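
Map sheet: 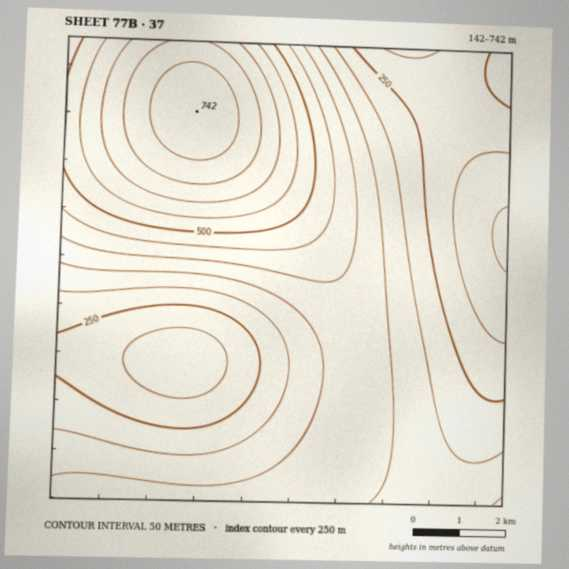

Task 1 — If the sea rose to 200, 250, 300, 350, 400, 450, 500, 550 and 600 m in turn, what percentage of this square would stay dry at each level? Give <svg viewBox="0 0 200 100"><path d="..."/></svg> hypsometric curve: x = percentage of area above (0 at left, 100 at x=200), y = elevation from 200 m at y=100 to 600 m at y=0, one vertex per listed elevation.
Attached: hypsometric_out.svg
<svg viewBox="0 0 200 100"><path d="M186 100l-32-12-28-13-33-13-33-12-9-12-9-13-9-13-9-12"/></svg>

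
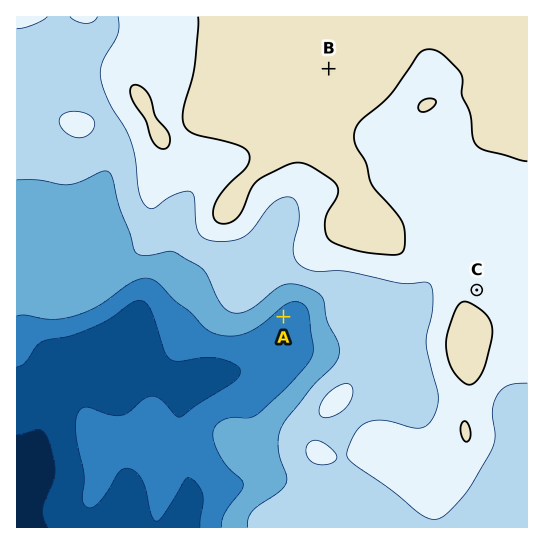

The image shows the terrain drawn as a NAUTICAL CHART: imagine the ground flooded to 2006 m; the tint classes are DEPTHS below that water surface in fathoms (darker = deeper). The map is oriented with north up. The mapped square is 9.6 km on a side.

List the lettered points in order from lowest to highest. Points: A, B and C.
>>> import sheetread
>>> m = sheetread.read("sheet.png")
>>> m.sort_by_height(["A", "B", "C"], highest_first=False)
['A', 'C', 'B']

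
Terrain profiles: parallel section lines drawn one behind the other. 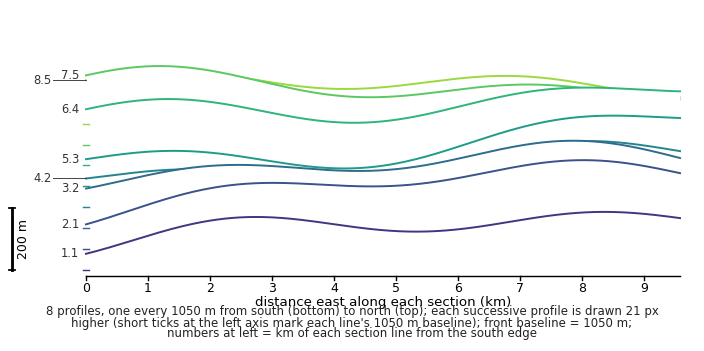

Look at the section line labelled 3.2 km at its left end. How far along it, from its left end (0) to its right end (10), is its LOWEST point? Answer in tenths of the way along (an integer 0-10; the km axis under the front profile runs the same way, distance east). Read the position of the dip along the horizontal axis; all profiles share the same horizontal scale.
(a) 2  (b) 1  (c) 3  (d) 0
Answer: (d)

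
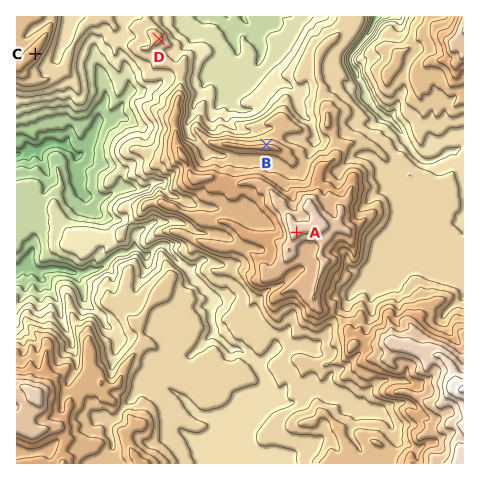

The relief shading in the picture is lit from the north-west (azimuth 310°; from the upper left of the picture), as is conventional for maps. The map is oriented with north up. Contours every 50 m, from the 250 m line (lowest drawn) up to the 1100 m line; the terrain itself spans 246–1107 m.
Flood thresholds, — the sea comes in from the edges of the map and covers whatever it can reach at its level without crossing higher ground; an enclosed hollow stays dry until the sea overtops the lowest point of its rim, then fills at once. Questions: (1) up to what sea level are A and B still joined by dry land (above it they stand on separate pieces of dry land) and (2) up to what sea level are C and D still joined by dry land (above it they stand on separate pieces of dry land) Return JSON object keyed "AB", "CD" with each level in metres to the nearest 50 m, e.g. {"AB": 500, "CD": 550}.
{"AB": 750, "CD": 600}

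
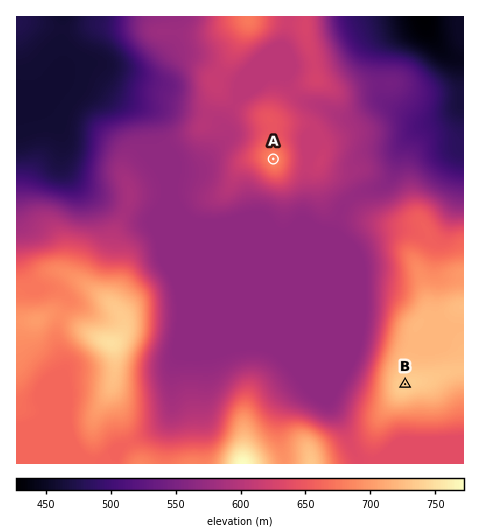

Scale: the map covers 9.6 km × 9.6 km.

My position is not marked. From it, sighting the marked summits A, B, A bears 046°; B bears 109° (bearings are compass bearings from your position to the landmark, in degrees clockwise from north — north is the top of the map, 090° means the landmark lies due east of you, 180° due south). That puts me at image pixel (136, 291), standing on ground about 693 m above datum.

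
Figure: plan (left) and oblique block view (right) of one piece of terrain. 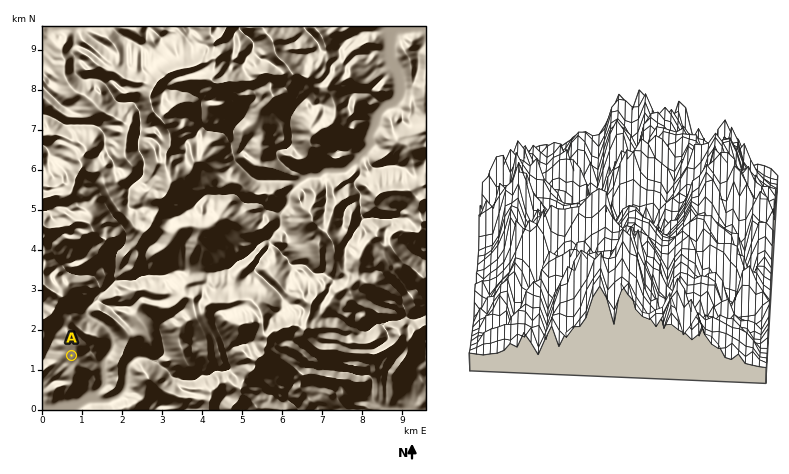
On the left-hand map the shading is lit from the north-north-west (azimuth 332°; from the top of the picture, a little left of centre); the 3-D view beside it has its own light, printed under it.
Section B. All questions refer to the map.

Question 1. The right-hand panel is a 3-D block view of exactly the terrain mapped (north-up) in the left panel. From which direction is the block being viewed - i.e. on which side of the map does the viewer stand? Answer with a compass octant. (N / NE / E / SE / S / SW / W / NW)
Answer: W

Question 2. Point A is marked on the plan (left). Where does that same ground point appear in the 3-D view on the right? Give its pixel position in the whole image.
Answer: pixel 726 322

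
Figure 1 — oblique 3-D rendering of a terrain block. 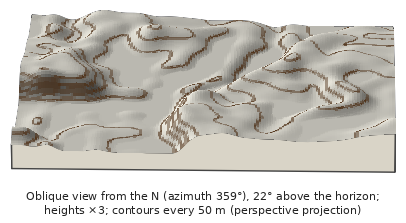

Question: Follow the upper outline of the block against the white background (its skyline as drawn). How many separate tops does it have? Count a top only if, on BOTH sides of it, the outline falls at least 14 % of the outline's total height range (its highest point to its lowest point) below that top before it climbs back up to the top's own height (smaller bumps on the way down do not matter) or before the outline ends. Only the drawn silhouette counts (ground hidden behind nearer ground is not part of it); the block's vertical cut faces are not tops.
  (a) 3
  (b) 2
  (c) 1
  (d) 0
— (c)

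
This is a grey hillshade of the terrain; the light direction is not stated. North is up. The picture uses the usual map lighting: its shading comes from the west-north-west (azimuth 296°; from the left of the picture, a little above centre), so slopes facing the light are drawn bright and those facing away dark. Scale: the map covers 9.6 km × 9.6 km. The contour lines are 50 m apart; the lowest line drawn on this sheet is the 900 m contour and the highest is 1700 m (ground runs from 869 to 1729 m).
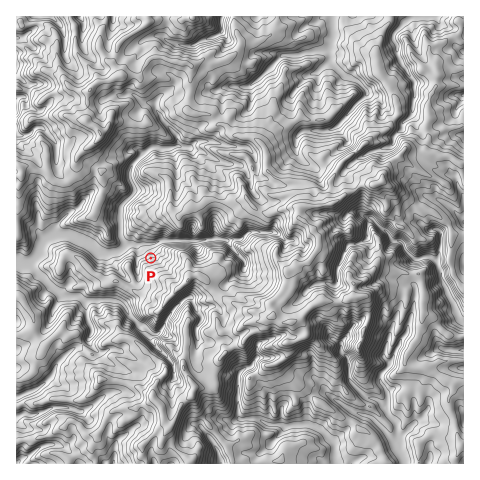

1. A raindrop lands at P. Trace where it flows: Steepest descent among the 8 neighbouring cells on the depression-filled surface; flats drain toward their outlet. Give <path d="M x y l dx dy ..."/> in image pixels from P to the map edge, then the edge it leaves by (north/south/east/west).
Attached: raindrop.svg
<path d="M151 258l-1-14-11 0-1 1-9-1-9 7-8 1-1 1-10 0-10-8-22-10-13 0-11 4-5 10-1 6-10 9-9 0-3-1"/>
exit: west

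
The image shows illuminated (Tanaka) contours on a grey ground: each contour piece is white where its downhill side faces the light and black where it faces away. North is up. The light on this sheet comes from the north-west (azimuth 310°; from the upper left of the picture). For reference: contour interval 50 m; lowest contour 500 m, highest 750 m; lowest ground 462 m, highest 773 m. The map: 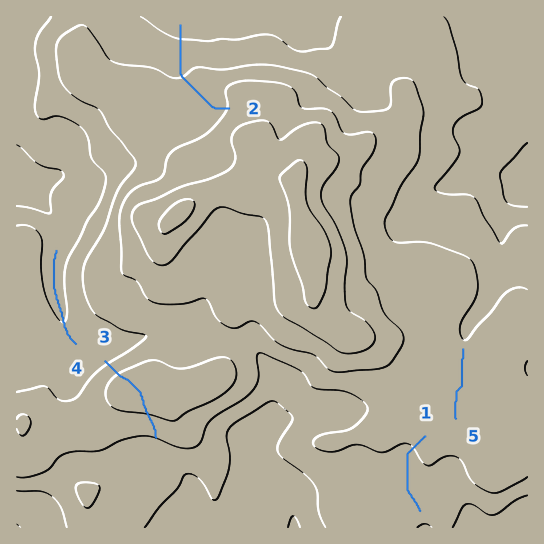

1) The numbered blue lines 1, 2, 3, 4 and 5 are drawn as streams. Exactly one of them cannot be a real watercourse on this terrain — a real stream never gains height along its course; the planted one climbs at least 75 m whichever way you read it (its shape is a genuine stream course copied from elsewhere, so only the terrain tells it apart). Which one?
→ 3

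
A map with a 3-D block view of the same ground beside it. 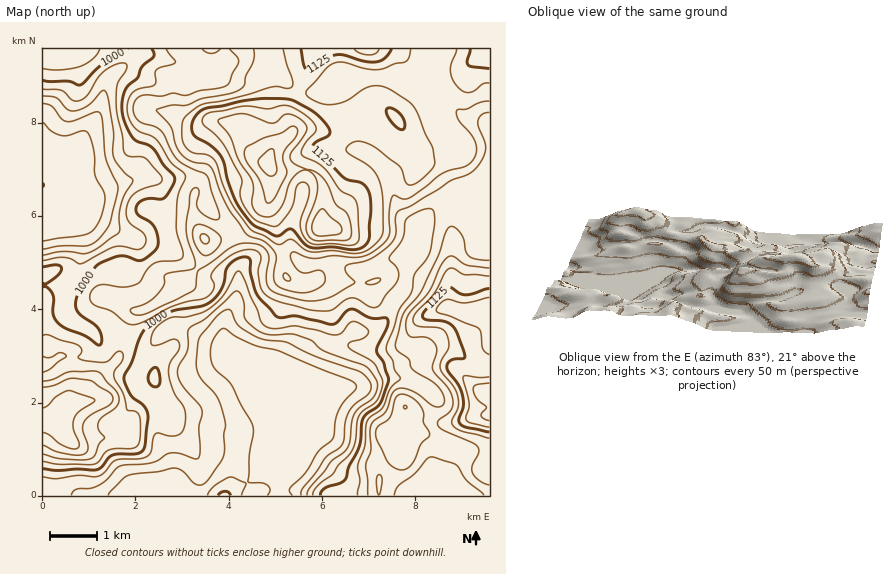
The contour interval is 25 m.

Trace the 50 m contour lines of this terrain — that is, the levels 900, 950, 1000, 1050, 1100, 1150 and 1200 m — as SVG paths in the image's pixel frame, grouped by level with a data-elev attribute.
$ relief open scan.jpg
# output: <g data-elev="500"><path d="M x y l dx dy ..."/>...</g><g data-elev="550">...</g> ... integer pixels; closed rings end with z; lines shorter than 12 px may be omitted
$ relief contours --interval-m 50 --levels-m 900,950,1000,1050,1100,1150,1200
<g data-elev="900"><path d="M207 495l3-4 5-6 15-8 16 7-5 11"/><path d="M267 495l3-5-3-5-5-2-12 0-2-2 1-28 4-21-1-9-21-38-15-14-4-9-2-9 2-10 4-9 6-5 4 0 9 7 16 8 30 8 69 28 6 6 0 3-11 12-7 10-3 10-2 17-14 13-14 22-14 14-2 4 3 4"/><path d="M43 122l8 9 9 4 8 0 14-4 6 2 6 18 1 24 8 16 2 7-5 21-5 9-5 4-9 4-38 5"/></g><g data-elev="950"><path d="M71 495l2-3 3-3 16-1 9-4 7-6 8-9 5-3 31-3 6-3 8-6 6-1 8 1 14 5 4-1 2-8-1-23 3-17-3-6-19-22-2-7 0-7 10-18 0-18 1-3 17-11 30-27 4 2 3 6 2 20 13 12 12 4 23-1 16 5 17 13 39 14 5 5 7 10 0 7-3 9-15 11-5 7-2 8-2 18-3 7-16 14-7 10-15 16-2 7"/><path d="M43 96l13 2 11 11 7 2 13-5 15-15 4 0 2 9 5 30 1 27 9 14 10 9-11 23-3 12 1 16-3 3-20 14-10 5-25-2-19 4"/></g><g data-elev="1000"><path d="M43 469l14 1 19-1 20 1 5-3 7-9 5-3 23-1 6-3 3-7 2-31-4-8-12-9-7-17 1-5 7-13 9-27 8-9 20-12 8-3 24-4 10-4 10-13 3-8 2-11 2-4 8-7 10-2 4 3 1 14 5 20 21 23 20-1 36 8 5-2 9-11 5-2 18 9 16 0 2 2-1 7-10 23 1 4 6 8 5 17-7 21-3 6-12 8-4 4-3 27-11 21-4 13-5 4-15 5-4 4-1 3"/><path d="M156 387l3-2 1-5-2-9-2-4-5 3-3 8 2 6z"/><path d="M43 283l3 1 7-5 6-5 3-5-2-3-3-1-14 2"/><path d="M43 80l7 2 18-1 10 4 3 0 21-21 26-15"/><path d="M152 49l2 4 0 4-12 9-4 12-12 10-3 10-1 10 3 14 7 15 5 4 15 7 11 16 12 14-3 8-8 12-19 1-6 3-3 5 0 5 2 3 12 7 5 5 3 11-1 9-6 7-9 6-5 0-10-4-6 0-21 7-5 5-15 21-4 10 0 10 4 6 14 9 5 5 3 10-2 6-17-10-18-7-7-5-5-10 1-14-2-5-5-7-2-1-2 1"/></g><g data-elev="1050"><path d="M394 495l2-5 3-5 16-11 13-16 4-1 24 8 11 15 17 15"/><path d="M43 454l22 5 20 1 8-2 3-5 3-9 5-6-6-9 1-7 3-5 14-10 3-7-3-10-9-8-6-8-5-3-27 1-16 7-10 2"/><path d="M367 284l8 0 6-4-2-2-8 2-5 2-1 1z"/><path d="M489 260l-12-1-7-2-4-5-2-13-5-7-7-6-5 3-8 26-16 34-20 26-8 30 3 6 11 8 4 10 19 12 7 7 5 8 0 7-4 4-5-1-18-12-12-5-7-1-4 4-8 19-12 10-3 6 0 23-5 16 2 29"/><path d="M202 49l4 3 6 1 4-1 4-3"/><path d="M229 49l8 8 2 4-10 21-3 4-27 5-13 4-13-2-11 3-19-1-6 3-3 5-1 9 4 7 5 4 13 3 5 4 5 6 7 16 6 8 8 6 18 7 3 3 13 41-2 3-4 0-14-8-3-7 2-15-2-2-4 1-3 7-4 32 2 12 7 20 0 7-4 3-20 3-6 2-1 10-8 11-10 7-15 6 0 3 3 3 5 0 8-2 45-22 4-4 2-17 31-22 14-5 15 2 5 2 4 5 2 7-2 23 2 6 5 4 21 6 14 3 14-1 12-5 20-12-1-2-8-10-1-3 1-2 24-7 13-9 9-8 4-8-1-16 3-7 14-6 39-25 17-6 9-6 6-11 3-9-2-7-6-14 0-6 4-7 7-2"/></g><g data-elev="1100"><path d="M43 432l6 3 16 11 8 3 5-1 1-4-6-15 1-11 5-6 15-10 1-2-27-9-11 5-9 10-5 2"/><path d="M287 281l3 0 1-3-6-5-2 3z"/><path d="M489 276l-24-1-12-7-4 1-5 5-9 18-19 20-3 8 1 4 4 2 23 3 6 7 2 11-7 13-2 7 2 6 12 15 4 8 0 10-6 15 1 4 8 6 28 7"/><path d="M204 243l4 0 1-4-2-4-5-1-2 4z"/><path d="M283 49l4 15 5 16 0 7-4 1-16-1-36 11-36 7-12 9-5 6-1 10 1 12 3 6 5 4 16 3 7 5 3 5 6 21 8 17 22 28 11 5 14 8 4 0 7-4 3 0 12 9 6 3 23-1 21 3 8-2 7-3 13-13 1-7 0-30-2-14-5-12-9-9-20-12-1-2 1-3 5-4 6-2 7 1 9 5 26 19 5 16 5 3 10-5 13-12 2-6-2-14-19-42-7-6-20-12-10-2-8 1-23 14-15 4-8-1-10-4-6-4-1-4 20-23 7-5 9-2 25 7 14 0 14-5 11-3 3-4 2-8"/><path d="M456 49l-5 15-1 7 2 8 6 8 6 5 6 0 5-1 8-7 6-1"/></g><g data-elev="1150"><path d="M489 377l-10 0-13-1-3 2 6 25-3 17 5 3 18 4"/><path d="M489 297l-24 6-19-3-6 4-4 6 2 3 13 3 28 13 2 4 2 15 2 4 4 3"/><path d="M341 245l12 0 5-4 1-6-2-30-4-8-14-8-15-21-22-13-1-4 3-6 12-15-1-6-5-5-15-11-10-3-17 4-26-3-31 6-6 3-3 5 1 4 19 19 18 33 2 6-2 10 1 7 5 9 7 10 5 4 13 4 7-1 14-18 5-21 3-3 5 0 4 3 0 5-9 31 1 7 3 7 3 5 6 3z"/><path d="M354 49l6 4 9 2 7-2 3-4"/></g><g data-elev="1200"><path d="M316 235l5 1 16-1 4-2 1-2-3-7-16-15-5 3-6 12 0 7z"/><path d="M267 203l3 0 4-4 12-23 1-5-4-10 0-6 3-6 11-14 0-6-2-3-4 1-10 6-19 6-14 7-3 4 1 9 14 21z"/></g>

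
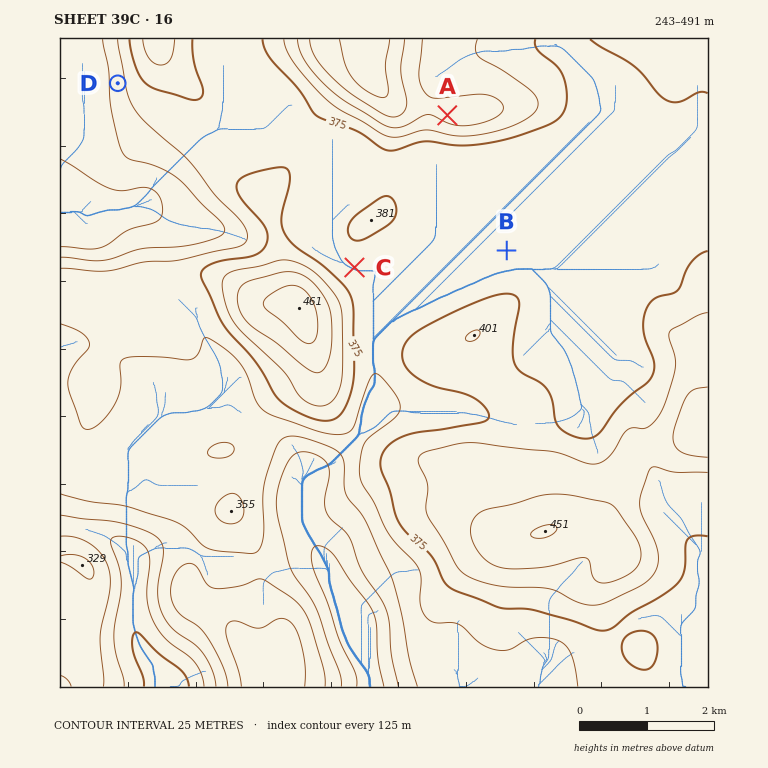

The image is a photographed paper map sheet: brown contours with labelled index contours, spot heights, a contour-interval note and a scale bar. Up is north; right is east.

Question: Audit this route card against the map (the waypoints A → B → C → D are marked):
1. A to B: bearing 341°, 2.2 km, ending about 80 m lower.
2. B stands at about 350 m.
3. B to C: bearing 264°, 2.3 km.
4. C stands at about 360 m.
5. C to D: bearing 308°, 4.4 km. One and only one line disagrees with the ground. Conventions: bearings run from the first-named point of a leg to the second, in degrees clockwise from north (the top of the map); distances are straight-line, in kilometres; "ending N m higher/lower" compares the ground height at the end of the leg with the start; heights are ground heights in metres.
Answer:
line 1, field bearing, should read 156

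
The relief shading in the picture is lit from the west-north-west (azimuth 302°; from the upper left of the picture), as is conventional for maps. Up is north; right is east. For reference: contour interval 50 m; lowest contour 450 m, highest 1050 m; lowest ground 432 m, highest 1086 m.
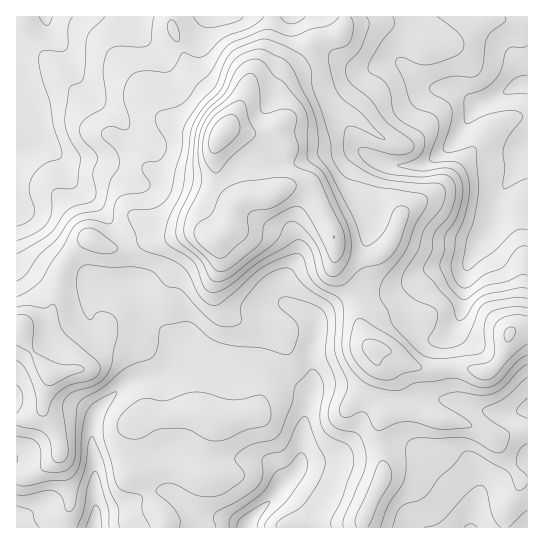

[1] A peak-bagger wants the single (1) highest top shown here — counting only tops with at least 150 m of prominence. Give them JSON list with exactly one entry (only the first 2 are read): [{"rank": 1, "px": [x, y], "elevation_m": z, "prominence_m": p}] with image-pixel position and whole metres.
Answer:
[{"rank": 1, "px": [223, 133], "elevation_m": 1086, "prominence_m": 654}]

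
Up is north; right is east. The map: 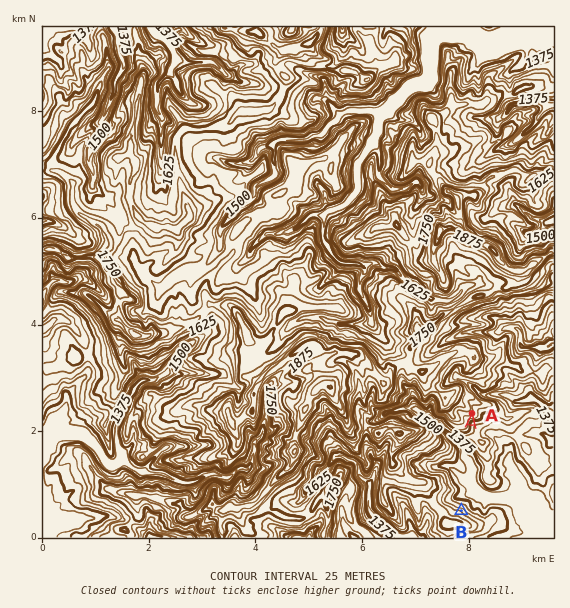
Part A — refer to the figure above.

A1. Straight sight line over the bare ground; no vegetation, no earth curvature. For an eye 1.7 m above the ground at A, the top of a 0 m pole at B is in view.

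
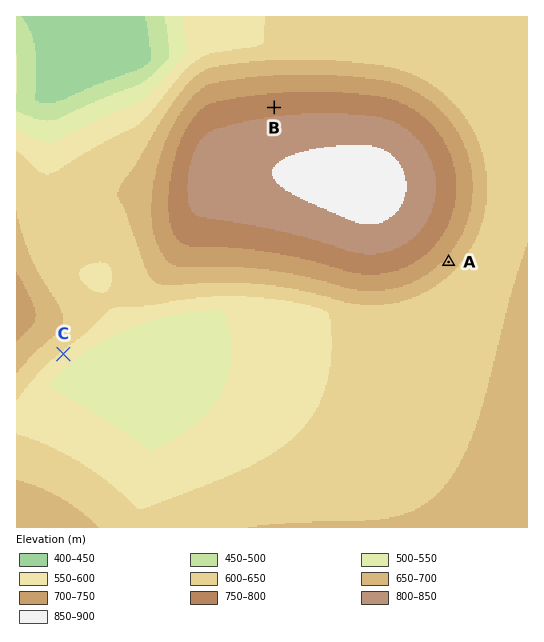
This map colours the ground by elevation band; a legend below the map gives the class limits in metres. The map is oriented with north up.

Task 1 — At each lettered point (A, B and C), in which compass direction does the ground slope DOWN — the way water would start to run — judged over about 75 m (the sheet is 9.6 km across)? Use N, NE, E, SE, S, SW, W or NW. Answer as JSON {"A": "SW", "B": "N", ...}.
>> {"A": "SE", "B": "N", "C": "SE"}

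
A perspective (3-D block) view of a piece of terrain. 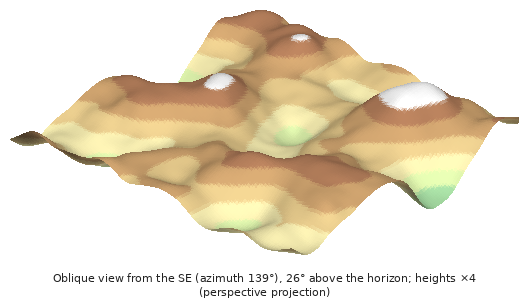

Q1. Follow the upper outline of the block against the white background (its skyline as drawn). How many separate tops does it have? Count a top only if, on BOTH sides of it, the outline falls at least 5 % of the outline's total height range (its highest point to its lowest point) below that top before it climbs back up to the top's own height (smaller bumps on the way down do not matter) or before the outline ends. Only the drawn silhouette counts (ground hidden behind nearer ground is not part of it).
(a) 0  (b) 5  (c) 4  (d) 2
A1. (d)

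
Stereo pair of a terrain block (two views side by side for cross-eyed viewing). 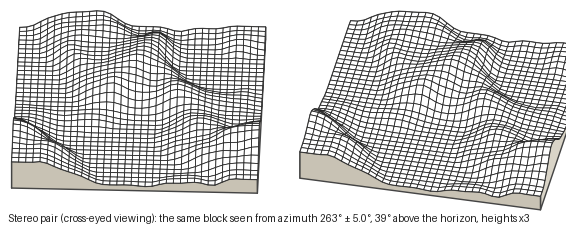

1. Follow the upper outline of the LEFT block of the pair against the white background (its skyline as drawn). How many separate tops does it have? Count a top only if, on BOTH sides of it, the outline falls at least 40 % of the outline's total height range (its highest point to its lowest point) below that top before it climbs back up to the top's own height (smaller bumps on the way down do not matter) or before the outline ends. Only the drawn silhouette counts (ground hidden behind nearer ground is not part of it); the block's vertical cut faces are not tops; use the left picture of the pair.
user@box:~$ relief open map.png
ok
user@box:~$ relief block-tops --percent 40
0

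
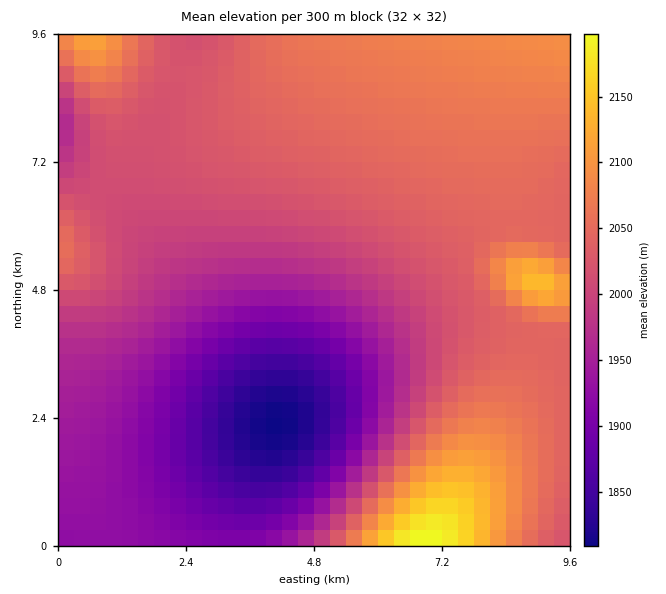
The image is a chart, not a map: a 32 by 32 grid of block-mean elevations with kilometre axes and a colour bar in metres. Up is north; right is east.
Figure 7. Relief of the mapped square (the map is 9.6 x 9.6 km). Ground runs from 1810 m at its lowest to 2210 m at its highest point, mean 2000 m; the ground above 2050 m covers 24.7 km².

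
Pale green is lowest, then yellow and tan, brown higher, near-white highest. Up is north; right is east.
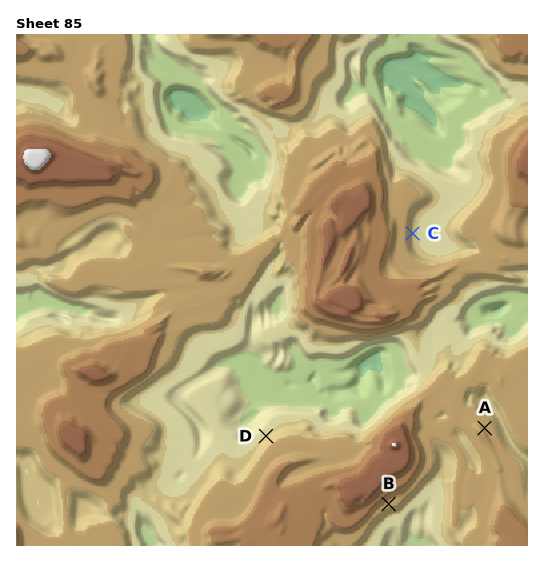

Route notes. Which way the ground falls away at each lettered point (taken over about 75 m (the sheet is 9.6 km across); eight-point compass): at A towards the NE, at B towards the SE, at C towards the E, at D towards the NW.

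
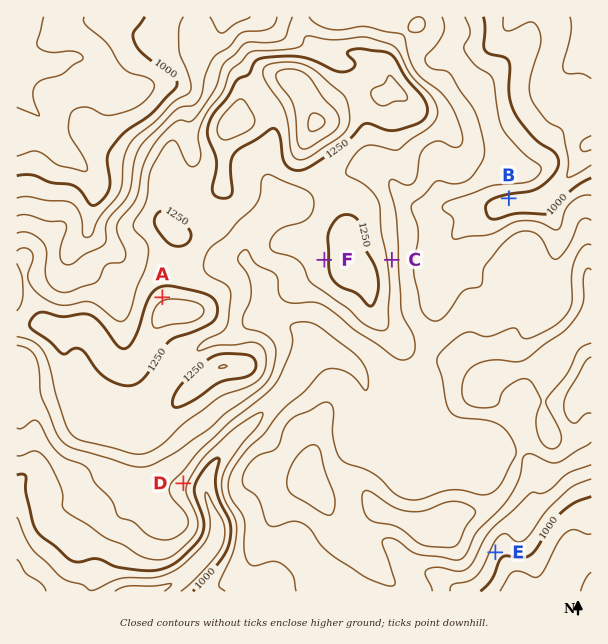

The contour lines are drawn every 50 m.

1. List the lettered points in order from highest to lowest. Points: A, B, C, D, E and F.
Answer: A F C D E B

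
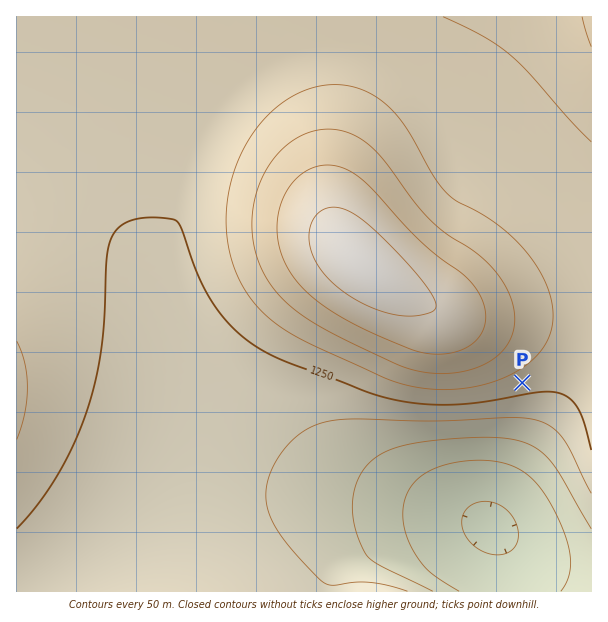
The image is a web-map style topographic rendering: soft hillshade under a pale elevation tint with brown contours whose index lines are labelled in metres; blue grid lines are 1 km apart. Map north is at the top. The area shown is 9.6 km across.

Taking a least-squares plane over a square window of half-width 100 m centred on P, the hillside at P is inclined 7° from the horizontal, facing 160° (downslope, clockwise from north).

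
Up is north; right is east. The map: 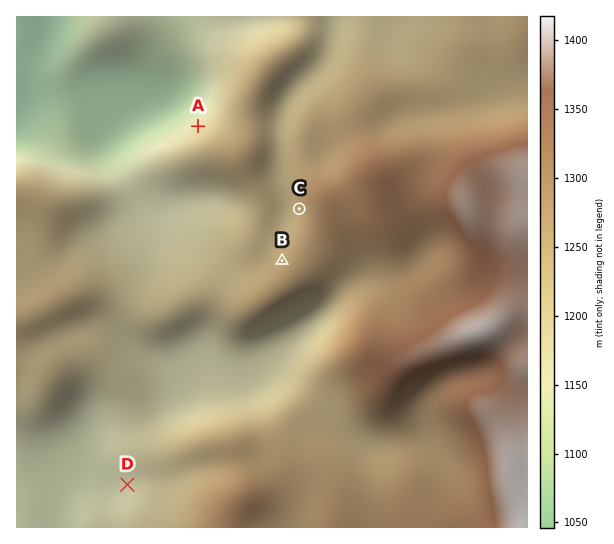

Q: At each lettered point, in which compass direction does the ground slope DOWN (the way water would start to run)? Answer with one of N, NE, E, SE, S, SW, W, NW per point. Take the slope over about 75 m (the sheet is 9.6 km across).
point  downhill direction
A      NW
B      NW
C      W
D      W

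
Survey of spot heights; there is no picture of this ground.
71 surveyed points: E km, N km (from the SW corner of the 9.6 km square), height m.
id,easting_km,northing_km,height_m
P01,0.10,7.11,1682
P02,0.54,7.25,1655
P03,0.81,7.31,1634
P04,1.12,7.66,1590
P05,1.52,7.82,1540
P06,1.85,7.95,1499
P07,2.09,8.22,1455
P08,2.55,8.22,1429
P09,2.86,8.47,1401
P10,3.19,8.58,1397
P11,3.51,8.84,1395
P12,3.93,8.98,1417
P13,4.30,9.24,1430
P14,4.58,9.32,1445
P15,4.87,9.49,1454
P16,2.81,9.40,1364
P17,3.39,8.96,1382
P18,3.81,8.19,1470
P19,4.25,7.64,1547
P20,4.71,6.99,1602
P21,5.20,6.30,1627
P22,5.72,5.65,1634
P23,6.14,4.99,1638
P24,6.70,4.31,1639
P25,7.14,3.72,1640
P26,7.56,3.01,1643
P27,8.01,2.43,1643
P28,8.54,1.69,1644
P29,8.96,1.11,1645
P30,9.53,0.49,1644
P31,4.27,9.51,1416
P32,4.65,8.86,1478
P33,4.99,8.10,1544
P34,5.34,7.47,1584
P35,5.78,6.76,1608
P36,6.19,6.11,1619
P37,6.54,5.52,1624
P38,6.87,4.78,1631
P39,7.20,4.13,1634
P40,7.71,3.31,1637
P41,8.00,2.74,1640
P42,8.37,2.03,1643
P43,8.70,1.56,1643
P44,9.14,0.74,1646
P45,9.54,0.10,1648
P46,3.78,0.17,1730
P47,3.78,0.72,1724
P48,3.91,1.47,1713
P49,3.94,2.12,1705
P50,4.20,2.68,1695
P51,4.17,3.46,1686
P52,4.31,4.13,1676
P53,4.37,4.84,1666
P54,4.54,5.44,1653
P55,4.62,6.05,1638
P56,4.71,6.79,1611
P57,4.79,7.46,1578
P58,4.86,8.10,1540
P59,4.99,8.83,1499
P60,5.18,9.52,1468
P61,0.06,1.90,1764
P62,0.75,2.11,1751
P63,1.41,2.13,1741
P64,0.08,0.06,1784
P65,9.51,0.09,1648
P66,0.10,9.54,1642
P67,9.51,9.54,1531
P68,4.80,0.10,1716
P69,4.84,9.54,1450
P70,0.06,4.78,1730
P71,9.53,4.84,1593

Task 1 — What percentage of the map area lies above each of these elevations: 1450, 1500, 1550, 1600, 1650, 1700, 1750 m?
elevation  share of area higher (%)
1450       96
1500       93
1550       84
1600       70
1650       48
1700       23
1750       4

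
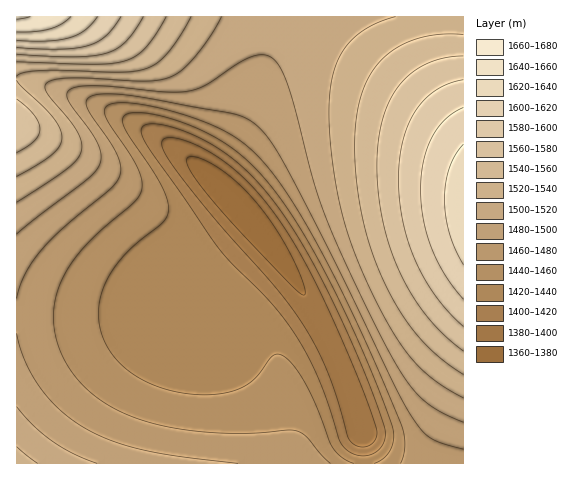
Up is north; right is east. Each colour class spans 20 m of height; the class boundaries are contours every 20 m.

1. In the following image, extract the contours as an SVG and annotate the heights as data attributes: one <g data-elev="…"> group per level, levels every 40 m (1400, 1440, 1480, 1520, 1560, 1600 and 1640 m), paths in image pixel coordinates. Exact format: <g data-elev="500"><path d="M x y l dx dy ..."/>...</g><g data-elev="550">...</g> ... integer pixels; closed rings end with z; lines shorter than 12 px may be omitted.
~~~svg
<g data-elev="1400"><path d="M357 446l-6-4-3-4-10-36-9-27-12-26-13-23-27-36-59-67-39-49-15-23-2-7 2-5 10-1 16 5 19 9 18 12 16 13 15 16 30 41 21 37 21 43 27 62 18 47 2 10-3 8-7 6z"/></g><g data-elev="1440"><path d="M354 463l-12-5-9-10-17-42-10-22-13-19-12-10-4-1-5 2-16 21-13 10-19 6-22 2-29-4-26-9-21-13-16-18-8-15-3-16 0-18 5-16 7-14 10-13 15-15 26-21 5-6 2-7-2-11-7-16-36-56-1-8 3-4 13-3 23 4 27 9 25 11 18 12 17 14 17 18 17 22 27 42 28 54 29 64 24 59 3 13-2 13-7 10-11 6"/></g><g data-elev="1480"><path d="M238 463l-59-7-38-6-31-10-26-12-24-18-20-22-15-27-8-28"/><path d="M17 298l8-24 16-24 24-23 45-38 10-13 1-8-3-10-7-14-23-34-2-7 3-6 14-3 24 1 112 20 12 6 9 8 11 13 10 17 54 104 62 127 16 29 10 12 8 7 11 5 21 6"/></g><g data-elev="1520"><path d="M38 463l-21-16"/><path d="M17 202l51-34 9-9 4-8 0-8-3-10-8-13-23-26-2-6 2-5 7-3 14-2 76 3 14-1 11-3 13-7 12-13 16-21 12-19"/><path d="M396 17l-22 8-17 10-13 14-9 18-5 21-1 27 2 33 5 38 8 35 11 33 17 40 20 37 15 22 16 17 18 15 22 13"/></g><g data-elev="1560"><path d="M17 153l18-13 4-6 1-5-2-7-4-7-17-16"/><path d="M17 62l78 2 17-1 13-2 11-5 9-8 10-13 11-18"/><path d="M463 56l-18 2-18 5-15 10-13 12-9 16-7 18-5 22-1 25 1 28 5 28 7 26 10 25 13 24 14 20 17 18 19 16"/></g><g data-elev="1600"><path d="M463 107l-9 5-9 7-13 18-9 24-2 28 2 31 8 28 14 26 18 25"/><path d="M17 47l43 2 28-3 9-4 8-6 16-19"/></g><g data-elev="1640"><path d="M17 32l17 0 15-3 12-5 10-7"/></g>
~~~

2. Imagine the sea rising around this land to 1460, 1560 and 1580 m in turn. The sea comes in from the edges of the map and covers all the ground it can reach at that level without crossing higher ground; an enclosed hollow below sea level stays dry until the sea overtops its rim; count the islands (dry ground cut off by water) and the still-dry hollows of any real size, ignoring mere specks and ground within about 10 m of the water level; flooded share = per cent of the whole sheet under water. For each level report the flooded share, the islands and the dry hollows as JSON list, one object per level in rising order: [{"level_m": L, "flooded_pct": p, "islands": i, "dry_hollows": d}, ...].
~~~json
[{"level_m": 1460, "flooded_pct": 38, "islands": 0, "dry_hollows": 0}, {"level_m": 1560, "flooded_pct": 87, "islands": 0, "dry_hollows": 0}, {"level_m": 1580, "flooded_pct": 92, "islands": 0, "dry_hollows": 0}]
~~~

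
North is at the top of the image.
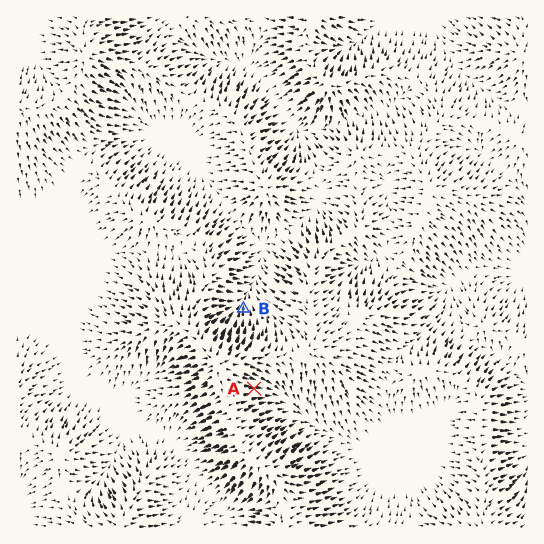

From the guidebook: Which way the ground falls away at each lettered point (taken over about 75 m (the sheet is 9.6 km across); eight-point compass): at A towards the E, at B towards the N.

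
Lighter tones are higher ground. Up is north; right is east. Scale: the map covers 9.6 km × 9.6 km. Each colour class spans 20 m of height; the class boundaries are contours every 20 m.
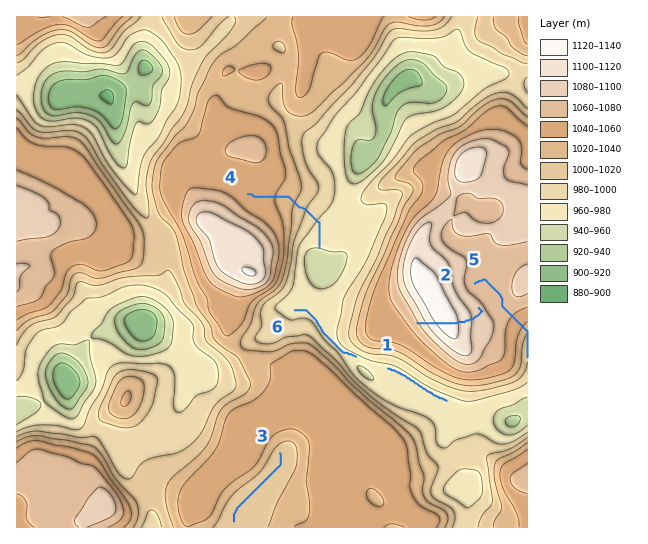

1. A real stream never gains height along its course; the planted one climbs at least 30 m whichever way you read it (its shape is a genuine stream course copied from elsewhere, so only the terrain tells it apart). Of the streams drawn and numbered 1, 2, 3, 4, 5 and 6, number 2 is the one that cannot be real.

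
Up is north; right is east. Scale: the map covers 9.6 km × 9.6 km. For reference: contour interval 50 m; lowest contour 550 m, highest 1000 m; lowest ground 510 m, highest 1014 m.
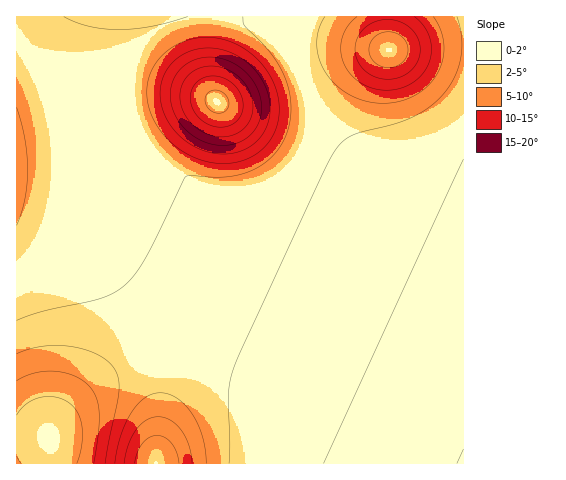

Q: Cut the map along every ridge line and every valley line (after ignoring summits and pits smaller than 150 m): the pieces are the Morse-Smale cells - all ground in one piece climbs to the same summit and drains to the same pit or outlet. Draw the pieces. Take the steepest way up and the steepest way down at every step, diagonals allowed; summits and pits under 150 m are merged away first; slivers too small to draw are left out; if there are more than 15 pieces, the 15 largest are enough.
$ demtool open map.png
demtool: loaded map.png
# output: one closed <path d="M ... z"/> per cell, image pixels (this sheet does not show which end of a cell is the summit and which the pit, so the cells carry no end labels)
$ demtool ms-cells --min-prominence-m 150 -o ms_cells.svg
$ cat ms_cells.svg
<path d="M298 16l-282 1 1 447 34-1-1-28 4-9 11-14 36-33 18-12 19-8 35-7 30 2 38 12 205 94 9 4 9-1 0-250-97-48-28-19-15-15-12-18-8-24-13-28 0-19z"/><path d="M185 352l-24 1-23 6-27 13-22 16-24 24-11 14-4 9 1 28 404 0-214-97-33-10z"/><path d="M463 16l-164 0-8 26 0 19 13 28 8 24 12 18 15 15 36 24 87 42 2-1z"/>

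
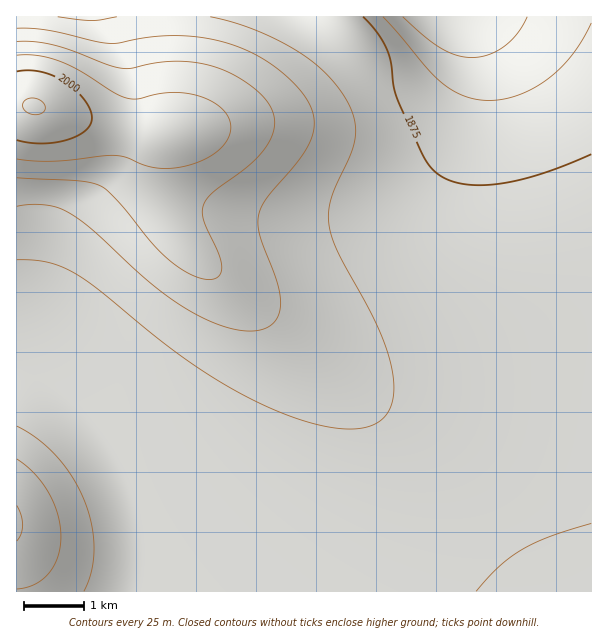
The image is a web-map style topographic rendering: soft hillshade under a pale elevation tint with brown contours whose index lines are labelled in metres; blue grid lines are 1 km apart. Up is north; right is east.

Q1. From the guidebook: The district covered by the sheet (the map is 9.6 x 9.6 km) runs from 1805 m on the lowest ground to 2025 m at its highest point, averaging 1905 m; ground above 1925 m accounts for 18.5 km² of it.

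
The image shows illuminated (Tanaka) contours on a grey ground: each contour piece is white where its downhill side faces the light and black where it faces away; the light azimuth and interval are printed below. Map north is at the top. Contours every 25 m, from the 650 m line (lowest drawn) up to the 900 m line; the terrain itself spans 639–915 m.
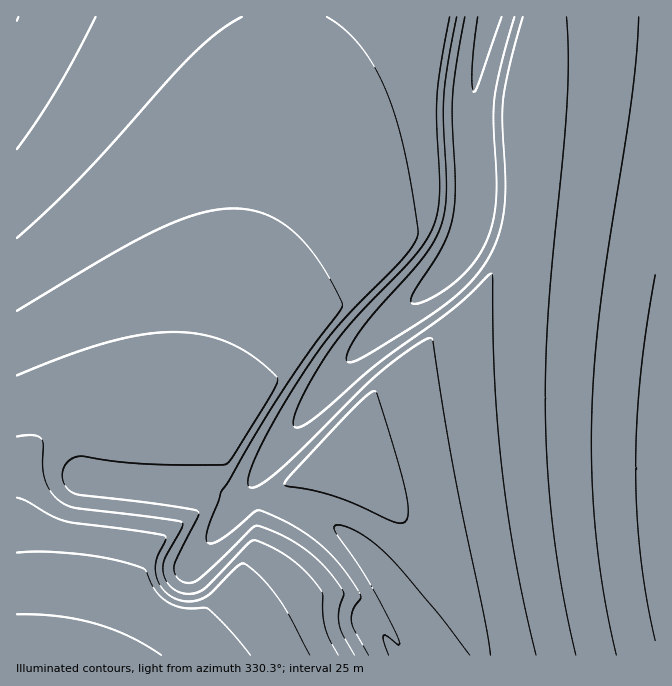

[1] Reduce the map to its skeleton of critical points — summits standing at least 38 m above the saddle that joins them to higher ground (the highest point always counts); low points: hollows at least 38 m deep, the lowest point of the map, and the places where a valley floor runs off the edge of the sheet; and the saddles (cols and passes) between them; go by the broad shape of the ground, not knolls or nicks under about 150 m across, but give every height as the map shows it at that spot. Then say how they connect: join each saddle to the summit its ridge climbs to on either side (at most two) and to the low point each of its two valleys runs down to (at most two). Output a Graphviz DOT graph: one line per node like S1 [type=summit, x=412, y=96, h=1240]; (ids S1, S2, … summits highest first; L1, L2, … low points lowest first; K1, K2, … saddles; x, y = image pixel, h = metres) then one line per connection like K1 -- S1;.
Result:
graph terrain {
  S1 [type=summit, x=27, y=655, h=915];
  L1 [type=low, x=655, y=473, h=639];
  L2 [type=low, x=488, y=18, h=642];
  L3 [type=low, x=17, y=18, h=699];
  K1 [type=saddle, x=284, y=17, h=751];
  K2 [type=saddle, x=530, y=17, h=711];
  K1 -- S1;
  K1 -- L2;
  K1 -- L3;
  K2 -- S1;
  K2 -- L1;
  K2 -- L2;
}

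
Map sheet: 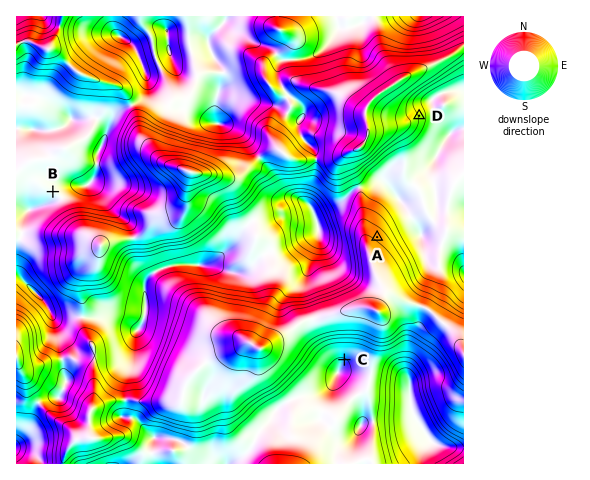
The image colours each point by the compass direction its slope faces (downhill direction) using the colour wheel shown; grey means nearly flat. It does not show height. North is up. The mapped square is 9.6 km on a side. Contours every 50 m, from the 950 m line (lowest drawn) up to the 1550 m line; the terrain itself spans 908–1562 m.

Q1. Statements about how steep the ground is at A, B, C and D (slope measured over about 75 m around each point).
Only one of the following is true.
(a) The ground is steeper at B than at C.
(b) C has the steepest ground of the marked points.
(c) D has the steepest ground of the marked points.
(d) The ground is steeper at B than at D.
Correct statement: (c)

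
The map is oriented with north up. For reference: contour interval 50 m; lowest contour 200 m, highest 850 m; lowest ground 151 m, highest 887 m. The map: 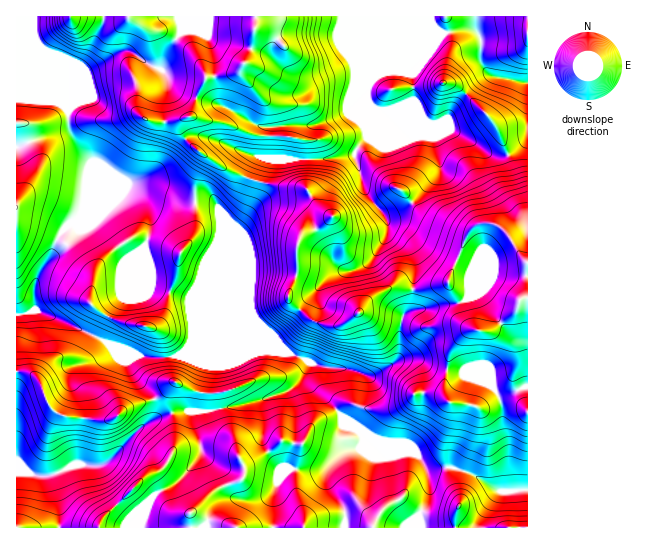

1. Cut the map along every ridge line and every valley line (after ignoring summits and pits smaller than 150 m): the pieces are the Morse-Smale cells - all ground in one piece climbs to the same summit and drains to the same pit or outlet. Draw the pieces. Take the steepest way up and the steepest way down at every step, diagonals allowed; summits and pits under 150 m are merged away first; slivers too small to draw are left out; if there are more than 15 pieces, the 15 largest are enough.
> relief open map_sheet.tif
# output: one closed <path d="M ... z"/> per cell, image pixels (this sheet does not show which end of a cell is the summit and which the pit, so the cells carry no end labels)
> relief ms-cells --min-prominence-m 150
<path d="M247 177l-8 22-18 20-4 27-26 63 2 22-1 10-5 9-7 5 63 1 16-5 12 0 15 1 12 4 11 6-4 12 4 9 27 26 7 10 20 16 16 6 16 3 19 8 13 17 22-2 6 1 19 7 27 17 26-3 1-226-7-6-14-24-9-8-8-2-15 2-6 6-5 11-17 41-26 6-30-2-20 10-12 16-13 10-5 2-15 0-15-5-22-19-1-6 9-21 0-29 3-8 6-5 15-5 11-10-15-11-9-16-3-2-32-3z"/><path d="M475 16l-44 0 1 9 11 9-11 15-10 7-47 20-6 7-4 11-19 19-32 12-32 0-11 4 0 29-14-1-10 20 26 8 32 3 3 2 9 16 15 11-11 10-18 6-6 12 0 29-9 24 23 22 15 5 15 0 14-9 16-19 20-10 30 2 26-6 22-52 6-6 7-2 13 1 7 4 19 29 7 5 0-179-33-6-10-7-5-9 1-20-5-10z"/><path d="M306 369l-5 10-8 9-31 12-48 11-40 1-2 3 3 11 0 20-7 16-10 10-12 4-43 42-4 9 320 1 0-13 10-20 0-16-8-20-12-10-46-14-20-16-7-10-27-26-4-8z"/><path d="M255 16l-222 1 0 20 24 60 11 13 1 21 22 31-6 21-3 32 19-18 21-9 9-1 18 6 17 2 15 6 33 2 5 6 2 13 3-8 15-15 8-21-24-10-30-21-10-12-3-5 0-8 12-8 5-20 9-17 28-4 13-12 6-20z"/><path d="M430 16l-173 0-5 31-5 14-13 12-29 5-8 16-4 17-4 6-4 0-5 5 0 8 5 9 14 13 24 16 23 9 11-20 14 1 0-29 2-2 41-2 24-8 8-4 19-19 4-11 6-7 54-24 14-18-8-5z"/><path d="M131 187l-5 0-20 8-13 8 4 1 26-12 18 9 4 5 6 12 0 11-6 17-15 10-17-26-12-13-24 10-8-2-9 9-11 25-12 18-4 14 2 19 38 15 42 23 18 7 14 2 32-1 8-6 5-9 1-10-2-22 28-67 0-33-5-6-4-2-29 0-15-6-17-2z"/><path d="M38 311l-22 4 0 56 10 1 11 5 12 29 6 6 14 5 25 3 20-1 19-14 26-8 14-14 2 2-6 9 0 11 4 8 9-2 32 0 27-6 48-14 12-12 8-16-19-10-19-2-12 0-16 5-105 0-23-8-42-23z"/><path d="M27 99l-11 0 1 216 18-5-2-19 4-14 12-18 11-25 20-17 3-6 2-28 6-17-2-7-10-12-10-16-1-21-6-6-7-3z"/><path d="M26 372l-10 1 1 99 10 0 10 4 13 0 27-12 25 1 7-4 34-36 18-9 11-3-3-8 0-11 5-11-15 14-26 8-23 15-47-4-14-10-12-28z"/><path d="M171 413l-10 3-18 9-38 39-28 0-28 13 6 10 4 18 0 23 39 0 5-10 43-42 12-4 7-6 10-20 0-20z"/><path d="M449 467l-22 3 2 9 0 16-10 20 2 13 107-1-1-38-26 3-30-19z"/><path d="M527 16l-51 1 0 14 5 10-1 20 10 14 32 8 6-1z"/><path d="M126 192l-32 12-23 21 6 2 24-10 12 13 16 25 4 1 12-10 6-17 0-11-6-12z"/><path d="M33 16l-17 1 0 81 43 5-26-66z"/><path d="M27 472l-11 1 0 54 42 1 1-23-8-27-2-2-12 0z"/>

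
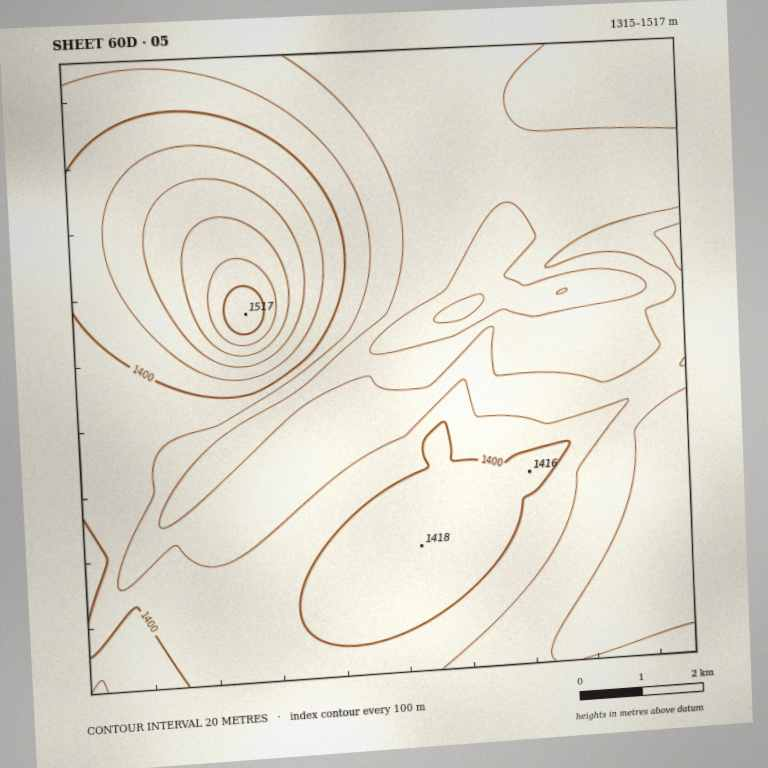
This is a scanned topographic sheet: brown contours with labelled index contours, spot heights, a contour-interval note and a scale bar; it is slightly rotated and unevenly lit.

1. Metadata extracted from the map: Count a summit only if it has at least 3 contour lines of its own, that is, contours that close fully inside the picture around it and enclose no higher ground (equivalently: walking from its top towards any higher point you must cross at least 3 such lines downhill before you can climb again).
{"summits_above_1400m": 1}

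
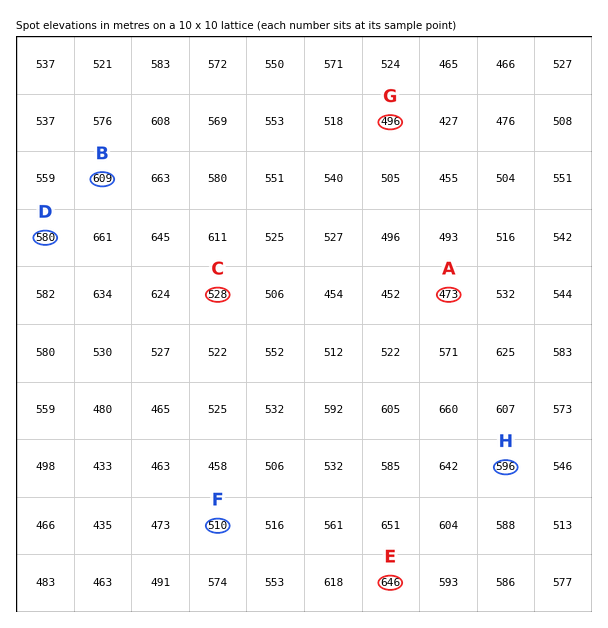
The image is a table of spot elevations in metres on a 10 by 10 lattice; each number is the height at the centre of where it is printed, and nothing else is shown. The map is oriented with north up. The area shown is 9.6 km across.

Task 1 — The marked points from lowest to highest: A C B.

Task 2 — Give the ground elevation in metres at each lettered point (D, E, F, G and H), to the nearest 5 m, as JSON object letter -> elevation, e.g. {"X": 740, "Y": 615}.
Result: {"D": 580, "E": 645, "F": 510, "G": 495, "H": 595}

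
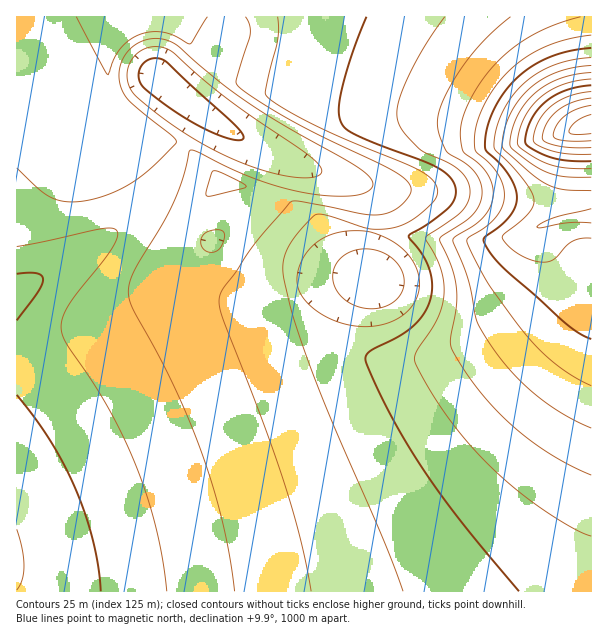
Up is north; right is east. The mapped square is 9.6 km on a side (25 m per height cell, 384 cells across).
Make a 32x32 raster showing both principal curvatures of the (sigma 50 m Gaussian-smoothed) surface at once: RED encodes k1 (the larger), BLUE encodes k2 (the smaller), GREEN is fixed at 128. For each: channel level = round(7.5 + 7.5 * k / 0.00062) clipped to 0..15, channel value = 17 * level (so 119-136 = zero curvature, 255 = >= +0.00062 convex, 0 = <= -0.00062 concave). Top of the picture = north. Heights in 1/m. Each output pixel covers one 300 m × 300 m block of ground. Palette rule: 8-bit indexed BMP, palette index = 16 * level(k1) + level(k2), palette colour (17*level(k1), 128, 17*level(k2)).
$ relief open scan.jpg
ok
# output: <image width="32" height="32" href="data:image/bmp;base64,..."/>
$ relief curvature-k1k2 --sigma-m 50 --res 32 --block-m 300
<image width="32" height="32" href="data:image/bmp;base64,Qk02CAAAAAAAADYEAAAoAAAAIAAAACAAAAABAAgAAAAAAAAEAAATCwAAEwsAAAABAAAAAAAAAIAAABGAAAAigAAAM4AAAESAAABVgAAAZoAAAHeAAACIgAAAmYAAAKqAAAC7gAAAzIAAAN2AAADugAAA/4AAAACAEQARgBEAIoARADOAEQBEgBEAVYARAGaAEQB3gBEAiIARAJmAEQCqgBEAu4ARAMyAEQDdgBEA7oARAP+AEQAAgCIAEYAiACKAIgAzgCIARIAiAFWAIgBmgCIAd4AiAIiAIgCZgCIAqoAiALuAIgDMgCIA3YAiAO6AIgD/gCIAAIAzABGAMwAigDMAM4AzAESAMwBVgDMAZoAzAHeAMwCIgDMAmYAzAKqAMwC7gDMAzIAzAN2AMwDugDMA/4AzAACARAARgEQAIoBEADOARABEgEQAVYBEAGaARAB3gEQAiIBEAJmARACqgEQAu4BEAMyARADdgEQA7oBEAP+ARAAAgFUAEYBVACKAVQAzgFUARIBVAFWAVQBmgFUAd4BVAIiAVQCZgFUAqoBVALuAVQDMgFUA3YBVAO6AVQD/gFUAAIBmABGAZgAigGYAM4BmAESAZgBVgGYAZoBmAHeAZgCIgGYAmYBmAKqAZgC7gGYAzIBmAN2AZgDugGYA/4BmAACAdwARgHcAIoB3ADOAdwBEgHcAVYB3AGaAdwB3gHcAiIB3AJmAdwCqgHcAu4B3AMyAdwDdgHcA7oB3AP+AdwAAgIgAEYCIACKAiAAzgIgARICIAFWAiABmgIgAd4CIAIiAiACZgIgAqoCIALuAiADMgIgA3YCIAO6AiAD/gIgAAICZABGAmQAigJkAM4CZAESAmQBVgJkAZoCZAHeAmQCIgJkAmYCZAKqAmQC7gJkAzICZAN2AmQDugJkA/4CZAACAqgARgKoAIoCqADOAqgBEgKoAVYCqAGaAqgB3gKoAiICqAJmAqgCqgKoAu4CqAMyAqgDdgKoA7oCqAP+AqgAAgLsAEYC7ACKAuwAzgLsARIC7AFWAuwBmgLsAd4C7AIiAuwCZgLsAqoC7ALuAuwDMgLsA3YC7AO6AuwD/gLsAAIDMABGAzAAigMwAM4DMAESAzABVgMwAZoDMAHeAzACIgMwAmYDMAKqAzAC7gMwAzIDMAN2AzADugMwA/4DMAACA3QARgN0AIoDdADOA3QBEgN0AVYDdAGaA3QB3gN0AiIDdAJmA3QCqgN0Au4DdAMyA3QDdgN0A7oDdAP+A3QAAgO4AEYDuACKA7gAzgO4ARIDuAFWA7gBmgO4Ad4DuAIiA7gCZgO4AqoDuALuA7gDMgO4A3YDuAO6A7gD/gO4AAID/ABGA/wAigP8AM4D/AESA/wBVgP8AZoD/AHeA/wCIgP8AmYD/AKqA/wC7gP8AzID/AN2A/wDugP8A/4D/AHd3d3d3d3eHh4eHh4eHh4eHh4eHh4eHh4eHh4eHh4eId3d3d3d3d4eHh4eHh4eHh4eHh4eHh4eHh4eHh4eHh4d3d3d3d3d3h4eHh4eHh4eHh4eHh4eHh4eHh4eHh4eHh3d3d3d3d4eHh4eHh4eHh4eHh4eHh4eHh4eHh4eHh4eHd3d3d3d3h4eHh4eHh4eHh4eHh4eHh4eHh4eHh4eHh4d3d3d3d3eHh4eHh4eHh4eHh4eHh4eHh4eHh4eHh4eHh3d3d3d3h4eHh4eHh4eHh4eHh4eHh4eHh4eHh4eHh4eHd3d3d4eHh4eHh4eHh4eHh4eHh4eHh4eHh4eHh4eHh4d3d3d3h4eHh4eHh4d3d3eHh4eHh4eHh4eHh4eHh4eHh3d3d4eHh4eHh4eHh3d3d4eHh4eHh4eHh4eHh4eHh4eHh4eHh4eHh4eHh4eHd3d3h4eHh4eHh4eHh4eHh4eHh4eIh4eHh4eHh4eHh4d3d4eHh4eHh4eHh4eHh4eHh4eHiIiHh4eHh4eHh4eHh4eHh4eHh4eHl4eHh4eHh4eHiIiIiIiIh4eHh4eHh4eHh4eHh4eXp6enp6eXh4eHh4eIiIiYiIiIiIiHh4eHh4eHh4eHl6eXl4eHl5eXh4eHh4iIiIeImIiIiIiIh4eHh4eHh5eXl4Z2dnaGhpeXh4eHh4iYhoeHh5eHiIiHh4eHh4eIl5eGdmZlZXWGlpeHh4eHl5eFhYaHh4eHiIiXl5eXh4iXh4Z1ZWVldXaGl4eHh5eXh4eGhYV2h4eXmId2doeYmJeXhnZlZWZ2hoeXh4eXl4d2iIeHhoV1d4enhmV1hoeYqKeXhqbG5vb3+Pj42KiXdnWImIiHh4V1dpe3dnWFhoeYuPj31qaFdXV1dYWm1+fX1oiIiJiIh4Z1dqe3h3aFptfHlYV1dnZ1dWR0hJSUlISEh4iIiJiIh4Z1h6fI9/fGhHR0dHR0dHR0ZHR0lJSUg4OHh4iIiIiIh4WG6OeEdHNzc3Nzc3R0dHR0ZHSElKWVhYeHh4iIiJiIhua2dHNzc3ODhISVxtfX19bm5vfnx5eHh4eHh4iImOjmlXNzc4ODhJXW99enl5eXlpaWt+n6+fmHh4eHiJj3pXRzc4ODhKX3+KeHh4eHh4eGhpWWqLm52YeHh4eH9nRzc3ODhKX36JiHh4eHh4eHh4aGhZanqKmph4eHh4f1Q1Nzg6Xm2JiIiIeHh4eHh4eHh4aGhZWWlpeHh4eHh/ZDM1Ol9oWHiIiIh4eHh4eHh4eHh4aFhZWVhYeHh4eH19RkdPeHdXaHh4eHh4eHh4eHh4eHh4aGhYWFh4eHh4eHt/fnmIdmZYaHh4eHh4eHh4eHh4eHh4aGhoY="/>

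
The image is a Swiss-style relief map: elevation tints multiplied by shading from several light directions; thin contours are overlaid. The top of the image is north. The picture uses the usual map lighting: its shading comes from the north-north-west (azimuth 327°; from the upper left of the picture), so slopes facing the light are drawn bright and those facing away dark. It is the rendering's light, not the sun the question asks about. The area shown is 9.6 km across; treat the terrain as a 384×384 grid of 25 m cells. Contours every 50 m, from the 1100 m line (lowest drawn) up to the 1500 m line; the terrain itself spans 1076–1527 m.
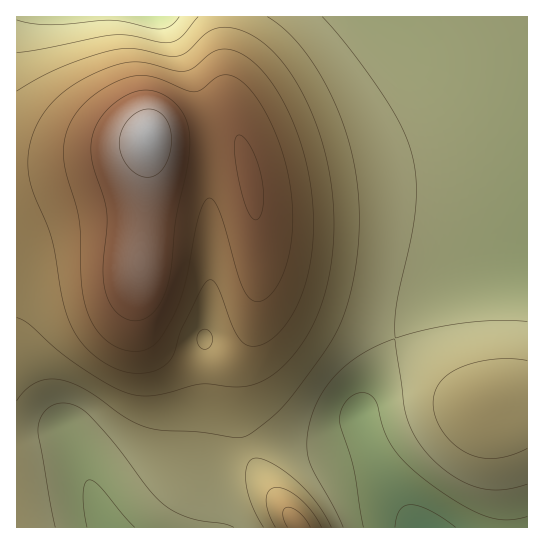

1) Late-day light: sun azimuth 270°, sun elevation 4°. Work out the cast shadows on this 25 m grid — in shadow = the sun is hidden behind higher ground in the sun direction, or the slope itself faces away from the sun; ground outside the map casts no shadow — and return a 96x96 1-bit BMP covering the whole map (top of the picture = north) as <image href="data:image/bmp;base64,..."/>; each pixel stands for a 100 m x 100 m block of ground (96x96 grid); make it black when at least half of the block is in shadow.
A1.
<image width="96" height="96" href="data:image/bmp;base64,Qk2+BAAAAAAAAD4AAAAoAAAAYAAAAGAAAAABAAEAAAAAAIAEAAATCwAAEwsAAAIAAAAAAAAA////AAAAAAAH/wAAAAAD/////gAP/wAAAAAH/////AAP/wAAAAAH////+AAP/gAAAAAP////4AAf/gAAAAAP////gAAf/gAAAAAf///+AAAf/AAAAAAf///4AAA//AAAAAA////gAAA//AAAAAA///+AAAA/+AAAAAA///wAAAB/+AAAAAA///AAAAB/+AAAAAA//wAAAAB/8AAAAAA/wAAAAAB/8AAAAAAAAAAAAAD/4AAAAAAAAAAAAAD/4AAAAAAAIAAAAAD/wAAAAAAA/AAAAAD/wAAAAAAD/gAAAAD/wAAAAAAH/wAAAAD/gAAAAAAH/4AAAAD/gAAAAAAP/4AAAAD/gAAAAAAP/8AAAAD/AAAAAAAf/8AAAAB8AAAAAAAf/8AAAAAAAAAAAAAf/8AAAAAAAAAAAAAf/8AAAAAAAAAAAAAf/8AAAAAAAAAAAAA//+AAAAAAAAAAAAA//+AAAAAAAAAAAAA//+AAAAAAAAAPgAA//+AAAAAAAAAf4AA//+AAAAAAAAA/+AA//+AAAAAAAAA//AA///AAAAAAAAA//AA///gAAAAAAAB//gB///wAAAAAAAB//gB///4AAAAAAAB//gB///8AAAAAAAA//wB///+AAAAAAAA//wB////AAAAAAAA//wB////gAAAAAAA//wB////wAAAAAAA//wB////4AAAAAAA//wB////8AAAAAAA//wB////+AAAAAAA//wB/////AAAAAAAf/wB/////AAAAAAAf/wB/////gAAAAAAf/wB/////wAAAAAAf/wB/////wAAAAAAf/wB/////4AAAAAAf/gB/////4AAAAAAf/gB/////4AAAAAAf/gD/////8AAAAAAP/gD/////8AAAAAAP/gD/////8AAAAAAP/AD/////8AAAAAAP/AD/////8AAAAAAP/AD/////8AAAAAAP/AD/////+AAAAAAP/AH/////8AAAAAAP/AH/////8AAAAAAP/AH/////8AAAAAAP/AH/////8AAAAAAP/AH/////8AAAAAAP/AH/////8AAAAAAP/AP/////4AAAAAAP/AP/////4AAAAAAP/gP/////4AAAAAAP/gP/////wAAAAAAf/gf/////wAAAAAAf/gf/////gAAAAAAf/gf/////gAAAAAAf/gf/////AAAAAAAf/gf/////AAAAAAAf/A/////+AAAAAAAf/A/////+AAAAAAAf+A/////8AAAAAAAf+B/////4AAAAAAAf8B/////wAAAAAAAf4B/////wAAAAAAAfwB/////gAAAAAAAfgB/////AAAAAAAAfAB////+AAAAAAAAcAB////4AAAAAAAAYAB////wAAAAAAAAAAB////gAAAAAAAAAAB///+AAAAAAAAAAAB///4AAAAAAAAAAAA///gAAAAAAAAAAAA//+AAAAAAAAAAAAAP/wAAAAAAAAAAAAAD8AAAAAAAAAAAAAAAAAAAAAAAAAAAAAAAAAAAAAAAAAAAAAAAAAAAAAAA="/>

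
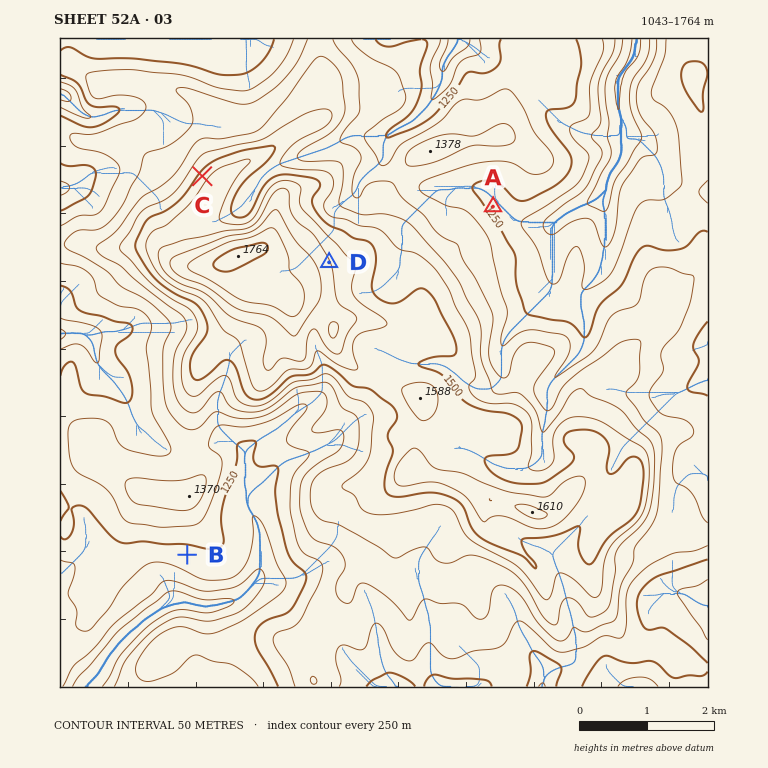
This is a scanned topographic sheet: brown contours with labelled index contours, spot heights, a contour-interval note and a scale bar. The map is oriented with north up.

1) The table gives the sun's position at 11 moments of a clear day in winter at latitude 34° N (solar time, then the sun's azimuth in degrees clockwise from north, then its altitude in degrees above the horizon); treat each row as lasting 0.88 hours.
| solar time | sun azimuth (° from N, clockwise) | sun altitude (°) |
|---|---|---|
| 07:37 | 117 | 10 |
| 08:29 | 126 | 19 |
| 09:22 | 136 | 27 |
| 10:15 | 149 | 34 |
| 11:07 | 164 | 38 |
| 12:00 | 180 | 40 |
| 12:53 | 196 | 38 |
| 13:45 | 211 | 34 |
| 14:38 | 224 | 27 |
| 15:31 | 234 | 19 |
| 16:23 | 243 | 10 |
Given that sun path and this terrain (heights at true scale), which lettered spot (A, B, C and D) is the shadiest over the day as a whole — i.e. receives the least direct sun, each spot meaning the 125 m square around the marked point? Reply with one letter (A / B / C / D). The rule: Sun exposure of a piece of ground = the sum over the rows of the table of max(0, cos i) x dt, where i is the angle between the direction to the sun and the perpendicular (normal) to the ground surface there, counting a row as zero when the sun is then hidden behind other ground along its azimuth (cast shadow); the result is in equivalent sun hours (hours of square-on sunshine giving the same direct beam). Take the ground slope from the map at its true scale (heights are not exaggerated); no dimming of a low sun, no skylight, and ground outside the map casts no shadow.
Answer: C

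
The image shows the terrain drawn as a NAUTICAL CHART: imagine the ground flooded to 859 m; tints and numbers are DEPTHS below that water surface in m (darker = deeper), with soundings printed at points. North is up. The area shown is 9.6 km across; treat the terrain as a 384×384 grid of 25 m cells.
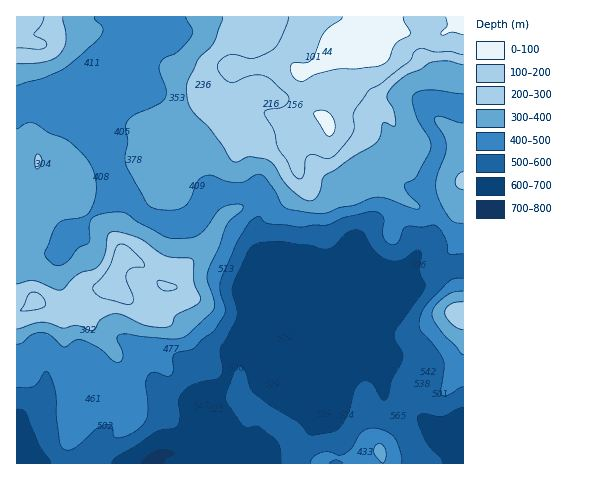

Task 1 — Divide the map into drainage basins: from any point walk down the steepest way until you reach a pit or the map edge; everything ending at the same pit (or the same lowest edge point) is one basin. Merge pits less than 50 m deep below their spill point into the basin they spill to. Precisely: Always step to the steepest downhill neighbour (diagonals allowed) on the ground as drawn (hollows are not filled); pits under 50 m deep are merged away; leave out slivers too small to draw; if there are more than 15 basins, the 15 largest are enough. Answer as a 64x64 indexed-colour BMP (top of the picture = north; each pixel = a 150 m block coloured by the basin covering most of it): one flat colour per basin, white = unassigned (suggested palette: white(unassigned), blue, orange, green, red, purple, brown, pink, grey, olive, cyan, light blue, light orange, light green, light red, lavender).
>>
<image width="64" height="64" href="data:image/bmp;base64,Qk12CAAAAAAAAHYAAAAoAAAAQAAAAEAAAAABAAQAAAAAAAAIAAATCwAAEwsAABAAAAAAAAAA////ALR3HwAOf/8ALKAsACgn1gC9Z5QAS1aMAMJ34wB/f38AIr28AM++FwDox64AeLv/AIrfmACWmP8A1bDFACIiIiIiIRERERERERERERERERERERERERERMzMzMzMzIiIiIiIhEREREREREREREREREREREREREREzMzMzMzMiIiIiIiIRERERERERERERERERERERERERETMzMzMzMyIiIiIiIiERERERERERERERERERERERERERETMzMzMzIiIiIiIiIiEREREREREREREREREREREREREREzMzMzMiIiIiIiIiIhERERERERERERERERERERERERETMzMzMyIiIiIiIiIiIRERERERERERERERERERERERERMzMzMzIiIiIiIiIiIhEREREREREREREREREREREREREzMzMzMiIiIiIiIiIiERERERERERERERERERERERERERMzMzMyIiIiIiIiIiIREREREREREREREREREREREREREzMzMzIiIiIiIiIiIREREREREREREREREREREREREREREREzMiIiIiIiIiIRERERERERERERERERERERERERERERERMyIiIiIiIiIhERERERERERERERERERERERERERERERETIiIiIiIiIiERERERERERERERERERERERERERERERERMiIiIiIiIiIRERERERERERERERERERERERERERERERESIiIiIiIiIRERERERERERERERERERERERERERERERERIiIiIiIiIhEREREREREREREREREREREREREREREREREiIiIiIiIhERERERERERERERERERERERERERERERERESIiIiIiIhERERERERERERERERERERERERERERERERERIiIiIiIhEREREREREREREREREREREREREREREREREREiIiIiIhERERERERERERERERERERERERERERERERERESIiIiIiERERERERERERERERERERERERERERERERERERESIhERERERERERERERERERERERERERERERERERERERERERERERERERERERERERERERERERERERERERERERERERERERERERERERERERERERERERERERERERERERERERERERERERERERERERERERERERERERERERERERERERERERERERERERERERERERERERERERERERERERERERERERERERERERERERERERERERERERERERERERERERERERERERERERERERERERERERERERERERERERERERERERERERERERERERERERERERERERERERERERERERERERERERERERERERERERERERERERERERERERERERERERERERERERERERERERERERERERERERERERERERERERERERERERERERERERERERERERERERERERERERERERERERERERERERERERERERERERERERERERERERERERERERERERERERERERERERERERERERERERERERERERERERERERERERERERERERERERERERERERERERERERERERERERERERERERERERERERERERERERERERERERERERERERERERERERERERERERERERERERERERERERERERERERERERERERERERERERERERERERERERERERERERERERERERERERERERERERERERERERERERERERERERERERERERERERERERERERERERERERERERERERERERERERERERERERERERERERERERERERERERERERERERERERERERERERERERERERERERERERERERERERERERERERERERERERERERERERERERERERERERERERERERERERERERERERERERERERERERERERERERERERERERERERERERERERERERERERERERERERERERERERERERERERERERERERERERERERERERERERERERERERERERERERERERERERERERERERERERERERERERERERERERERERERERERERERERERERERERERERERERERERERERERERERERERERERERERERERERERERERERERERERERERERERERERERERERERERERERERERERERERERERERERERERERERERERERERERERERERERERERERERERERERERERERERERERERERERERERERERERERERERERERERERERERERERERERERERERERERERERERERERERERERERERERERERERERERERERERERERERERERERERERERERERERERERERERERERERERERERERERERERERERERERERERERERERERERERERERERERERERERERERERERERERERERERERERERERERERERERERERERERERERERERERERERERERERERERERERERERERERERERERERERERERERERERERERERERERERERERERERERERERERERERERERERERERERERERERERERERERERERERERERERERERERERERERERERERERERERERERERERERERERERERERERERERERERERERERERERERERERERERERERERERERERERERERERERERERERERERERERERERERERERERERERERERERERERERERERERERERERERERERERERERERERERERERERERERERERERERERERERERERERERERERERERERERERER"/>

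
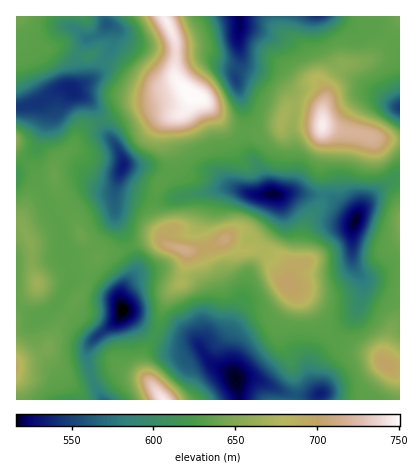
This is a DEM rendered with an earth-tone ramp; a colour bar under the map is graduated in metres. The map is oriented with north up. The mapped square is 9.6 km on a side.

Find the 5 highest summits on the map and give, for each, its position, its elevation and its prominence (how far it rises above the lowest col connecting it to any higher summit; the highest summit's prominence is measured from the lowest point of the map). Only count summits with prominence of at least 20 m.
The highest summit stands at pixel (190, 94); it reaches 751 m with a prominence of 235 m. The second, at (322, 124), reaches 746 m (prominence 113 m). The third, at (184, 250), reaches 714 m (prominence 84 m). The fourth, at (288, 284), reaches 702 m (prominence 27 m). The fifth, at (386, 364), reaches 701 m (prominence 69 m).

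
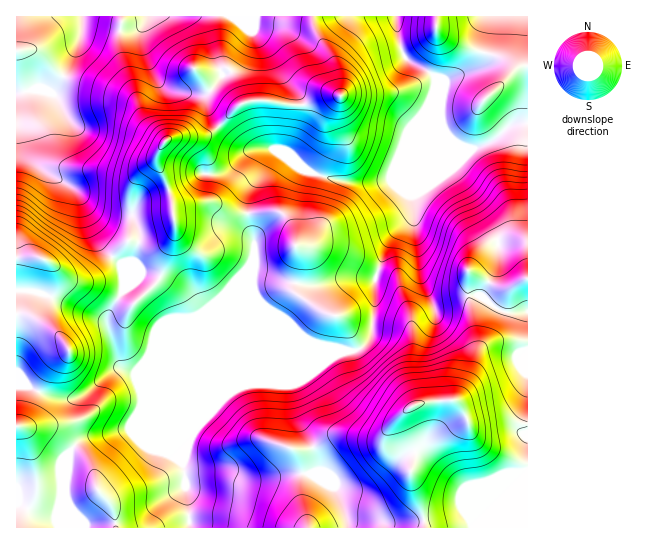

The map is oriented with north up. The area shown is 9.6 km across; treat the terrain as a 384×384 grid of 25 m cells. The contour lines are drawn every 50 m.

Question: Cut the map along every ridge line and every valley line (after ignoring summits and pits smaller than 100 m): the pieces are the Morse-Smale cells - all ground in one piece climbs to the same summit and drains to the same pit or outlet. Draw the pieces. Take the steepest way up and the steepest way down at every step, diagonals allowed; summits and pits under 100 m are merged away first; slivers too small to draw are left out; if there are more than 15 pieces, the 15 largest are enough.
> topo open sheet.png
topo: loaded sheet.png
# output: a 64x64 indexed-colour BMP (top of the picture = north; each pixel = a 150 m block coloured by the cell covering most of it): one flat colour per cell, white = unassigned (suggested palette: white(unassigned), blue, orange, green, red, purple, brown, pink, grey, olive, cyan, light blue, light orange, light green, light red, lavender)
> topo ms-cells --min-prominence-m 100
<image width="64" height="64" href="data:image/bmp;base64,Qk12CAAAAAAAAHYAAAAoAAAAQAAAAEAAAAABAAQAAAAAAAAIAAATCwAAEwsAABAAAAAAAAAA////ALR3HwAOf/8ALKAsACgn1gC9Z5QAS1aMAMJ34wB/f38AIr28AM++FwDox64AeLv/AIrfmACWmP8A1bDFACIiIiIiIiIiIiIiERERERERERERERERERERERERERERIiIiIiIiIiIiIiIREREREREREREREREREREREREREREiIiIiIiIiIiIiIRERERERERERERERERERERERERERESIiIiIiIiIiIiIhERERERERERERERERERERERERERERIiIiIiIiIiIiIiEREREREREREREREREREREREREREREiIiIiIiIiIiIiIRERERERERERERERERERERERERERESIiIiIiIiIiIiIhERERERERERERERERERERERERERERIiIiIiIiIiIiIiEREREREREREREREREREREREREREREiIiIiIiIiIiIiIRERERERERERERERERERERERERERESIiIiIiIiIiIiIhERERERERERERERERERERERERERERIiIiIiIiIiIiIiEREREREREREREREREREREREREREREiIiIiIiIiIiIiIhERERERERERERERERERERERERERESIiIiIiIiIiIiIiERERERERERERERERERERERERERERIiIiIiIiIiIiIiIhEREREREREREREREREREREREREREiIiIiIiIiIiIiIiIRERERERERERERERERERERERERESIiIiIiIiIiIiIiIiERERERERERERERERQRERERERERIiIiIiIiIiIiIiIiIhERERERERERERERFEREQREREREiIiIiIiIiIiIiIiIiIhERERERERERERFEREREERERESIiIiIiIiIiIiIiIiIiIhERERERERERREREREQRERERIiIiIiIiIiIiIiIiIiIiIhERERERERREREREREEREREiIiIiIiIjMzMiIiIiIiIiIhERERERREREREREQRERESIiIiIiIiMzMzMiIiIiIiIiIiERERFERERERERBERERIiIiIiIiMzMzMzMzMzMzMzMzM7u7tEREREREREQREREiIiIiIiIzMzMzMzMzMzMzMzO7u7tmREREREREQRERESIiIiIiIjMzMzMzMzMzMzMzO7u7u2ZERERERERBERERIiIiIiIjMzMzMzMzMzMzMzO7u7u2ZmREREREREEREREiIiIiIiIzMzMzMzMzMzMzO7u7u2ZmZEREREREQRERESIiIiIiIjMzMzMzMzMzMzu7u7tmZmZkRERERERBERERIiIiIiIiIzMzMzMzMzMzu7u7ZmZmZmREREREREEREREiIiIiIiIjMzMzMzMzMzO7u7ZmZmZmZEREREREQRERESIiIiIiIiIzMzMzMzMzM7u7tmZmZmZkREREREQRERERIiIiIiIiIzMzMzMzMzMzu7u2ZmZmZmRERERERBEREREiIiIiIiIjMzMzMzMzMzO7u7ZmZmZmZEREREREQRERESIiIiIiIiMzMzMzMzMzM7u7tmZmZmZmREREREREERERIiIiIiIjMzMzMzMzMzMzu7u2ZmZmZmZEREREREQREREiIiIiIiMzMzMzMzMzMzO7u7ZmZmZmZkREREREREERFCIiIiIiMzMzMzMzMzMzM7u7tmZmZmZmZEREREREREREIiIiIiMzMzMzMzMzMzM7u7tmZmZmZmZmREREREREREQiIiIiIzMzMzMzMzMzMzu7u2ZmZmZmZmZkRERERERERCIiIiIjMzMzMzMzMzM6pmZmZmZmZmZmZmZEREREREREIiIiIjMzMzMzM6ozOqqmZmZmZmZmZmZmZkREREREREQiIiIiMzMzMzM6qqqqqqZmZmZmZmZmZmZmRERERERERCIiIiMzMzMzMzqqqqqqpmZmZmZmZmZmZmZEREREREREIiIjMzMzMzMzOqqqqqqqZmZmZmZVVVVmZkREREREREQiIjMzMzMzMzOqqqqqqqqmZmZlVVVVVVZmZERERERERCIjMzMzMzMzM6qqqqqqqqZmZVVVVVVVVWZkREREREREIjMzMzMzMzMzqqqqqqqqqmZVVVVVVVVVZmREREREREQiMzMzMzMzMzOqqqqqqqVVVVVVVVVVVVVWZEREdERERCMzMzMzMzMzMzqqqqqlVVVVVVVVVVVVVVZkREd3d0REIzMzMzMzMzMzMzMzqlVVVVVVVVVVVVVVVmREd3d3dEQzMzMzMzMzMzMzMzM4VVVVVVVVVVVVVVVVZEd3d3d3RDMzMzMzMzMzMzMzM4iFVVVVVVVVVVVVVVVUR3d3d3d3MzMzMzMzMzMzMzMziIVVVVVVVVVVVVVVVVR3d3d3d3czMzMzMzMzMzMzMzOIiIhYiIiFVVVVVVVVVXd3d3d3d5MzMzMzMzMzMzM5mYiIiIiIiIiIhVVVVVVVd3d3d3d3mZmTMzMzMzMzmZmZmIiIiIiIiIhVVVVVVVV3d3d3d3eZmZkzMzMzMzmZmZmZiIiIiIiIiFVVVVVVVXd3d3d3d5mZmTMzMzMzOZmZmZiIiIiIiIiIVVVVVVVXd3d3d3d3mZmZkzMzMzOZmZmZmIiIiIiIiIhVVVVVV3d3d3d3d3eZmZmTMzMzM5mZmZmYiIiIiIiIhVVVVVV3d3d3d3d3d5mZmZkzMzMzmZmZmZiIiIiIiIhVVVVVVXd3d3d3d3d3mZmZmTMzMzOZmZmZiIiIiIiIiFVVVVVVd3d3d3d3d3eZmZmZMzOZmZmZmZmIiIiIiIiFVVVVVVV3d3d3d3d3d5mZmZmZmZmZmZmZmIiIiIiIiIVVVVVVVXd3d3d3d3d3"/>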